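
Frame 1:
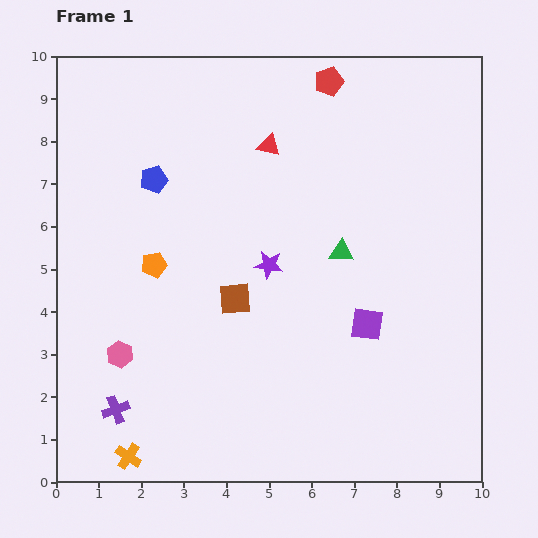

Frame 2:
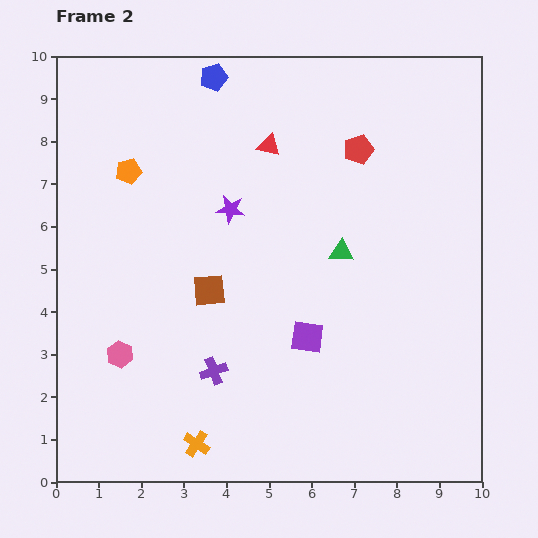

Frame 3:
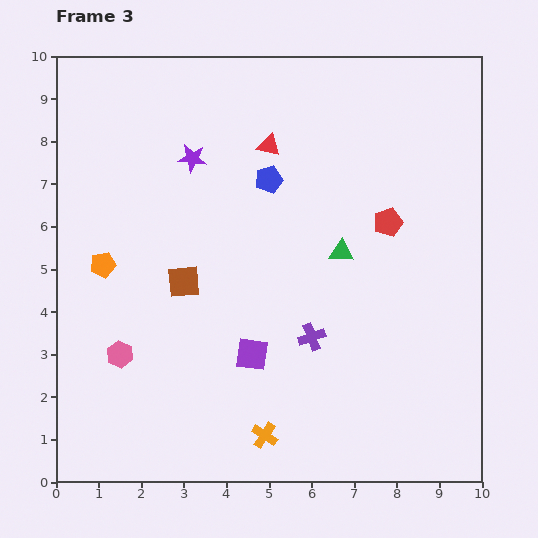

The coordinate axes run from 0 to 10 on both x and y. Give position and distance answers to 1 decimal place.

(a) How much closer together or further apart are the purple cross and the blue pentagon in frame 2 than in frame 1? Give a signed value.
+1.4

Distance in frame 1: 5.5. Distance in frame 2: 6.9.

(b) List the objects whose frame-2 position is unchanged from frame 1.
the red triangle, the pink hexagon, the green triangle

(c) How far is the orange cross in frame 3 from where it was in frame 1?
3.2

The orange cross moved from (1.7, 0.6) to (4.9, 1.1), a distance of √(3.2² + 0.5²) ≈ 3.2.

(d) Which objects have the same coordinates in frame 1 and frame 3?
the red triangle, the pink hexagon, the green triangle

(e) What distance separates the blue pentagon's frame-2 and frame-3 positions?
2.7

The blue pentagon moved from (3.7, 9.5) to (5.0, 7.1), a distance of √(1.3² + 2.4²) ≈ 2.7.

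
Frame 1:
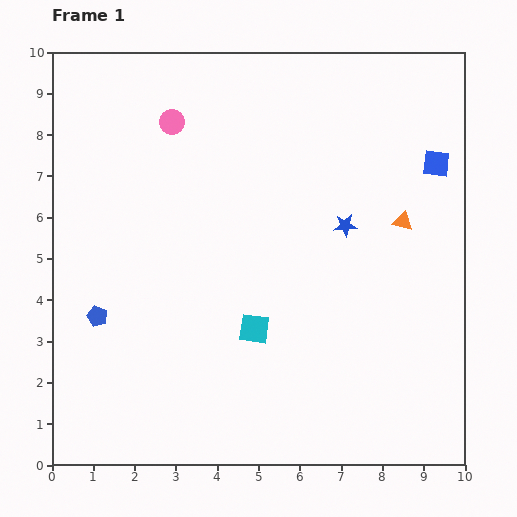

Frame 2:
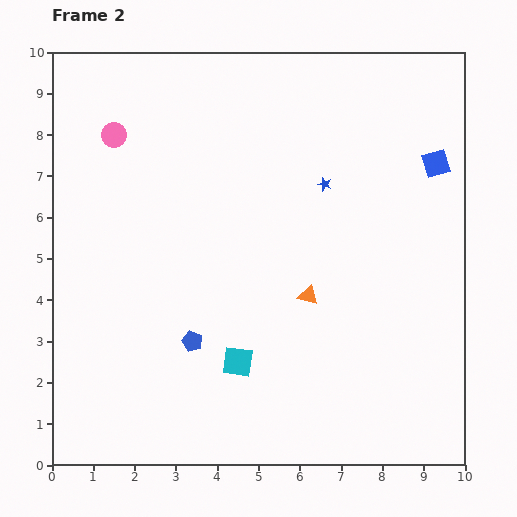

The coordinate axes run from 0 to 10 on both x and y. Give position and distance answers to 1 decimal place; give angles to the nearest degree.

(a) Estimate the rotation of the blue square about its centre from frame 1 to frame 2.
23° counter-clockwise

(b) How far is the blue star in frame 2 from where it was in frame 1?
1.1

The blue star moved from (7.1, 5.8) to (6.6, 6.8), a distance of √(0.5² + 1.0²) ≈ 1.1.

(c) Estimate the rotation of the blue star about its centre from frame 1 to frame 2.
23° clockwise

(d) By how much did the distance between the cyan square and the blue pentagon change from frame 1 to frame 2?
-2.6

Distance in frame 1: 3.8. Distance in frame 2: 1.2.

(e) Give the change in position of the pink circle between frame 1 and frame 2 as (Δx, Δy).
(-1.4, -0.3)

The pink circle was at (2.9, 8.3) in frame 1 and (1.5, 8.0) in frame 2.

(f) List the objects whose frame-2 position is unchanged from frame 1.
the blue square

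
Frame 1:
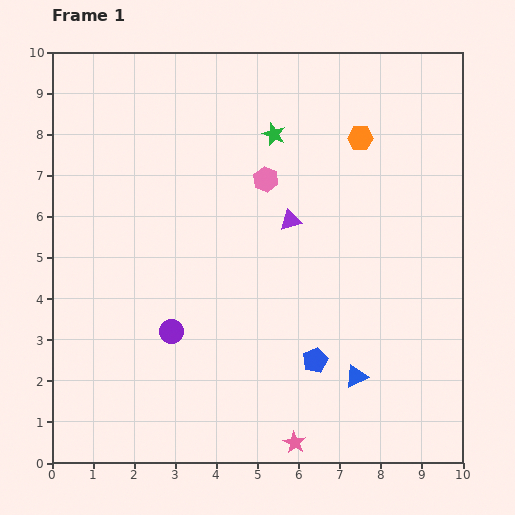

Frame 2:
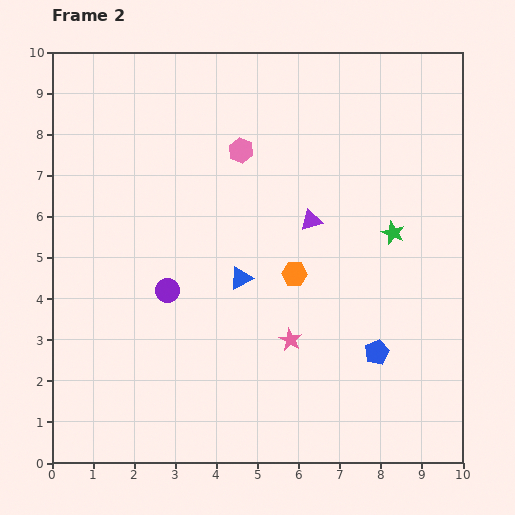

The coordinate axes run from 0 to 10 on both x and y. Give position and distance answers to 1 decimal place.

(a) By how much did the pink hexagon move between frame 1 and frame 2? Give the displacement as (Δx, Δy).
(-0.6, 0.7)

The pink hexagon was at (5.2, 6.9) in frame 1 and (4.6, 7.6) in frame 2.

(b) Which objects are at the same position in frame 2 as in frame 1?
none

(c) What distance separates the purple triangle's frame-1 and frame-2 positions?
0.5

The purple triangle moved from (5.8, 5.9) to (6.3, 5.9), a distance of √(0.5² + 0.0²) ≈ 0.5.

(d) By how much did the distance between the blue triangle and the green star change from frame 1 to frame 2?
-2.3

Distance in frame 1: 6.2. Distance in frame 2: 3.9.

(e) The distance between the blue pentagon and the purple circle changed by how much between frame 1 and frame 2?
+1.7

Distance in frame 1: 3.6. Distance in frame 2: 5.3.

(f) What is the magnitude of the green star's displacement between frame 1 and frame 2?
3.8

The green star moved from (5.4, 8.0) to (8.3, 5.6), a distance of √(2.9² + 2.4²) ≈ 3.8.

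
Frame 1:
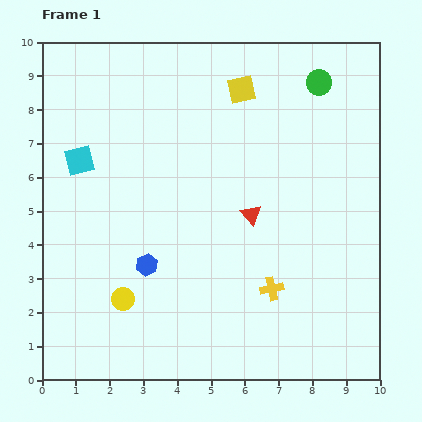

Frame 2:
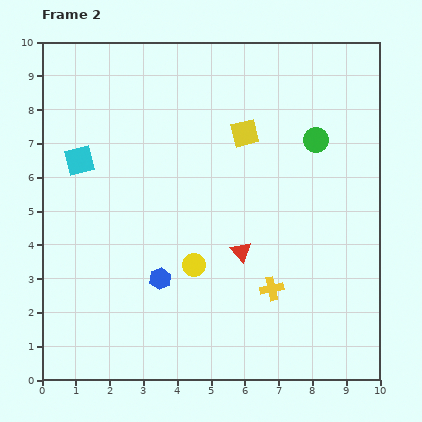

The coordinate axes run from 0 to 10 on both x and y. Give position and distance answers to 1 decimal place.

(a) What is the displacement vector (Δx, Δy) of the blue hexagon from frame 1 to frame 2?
(0.4, -0.4)

The blue hexagon was at (3.1, 3.4) in frame 1 and (3.5, 3.0) in frame 2.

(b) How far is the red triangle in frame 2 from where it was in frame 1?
1.1

The red triangle moved from (6.2, 4.9) to (5.9, 3.8), a distance of √(0.3² + 1.1²) ≈ 1.1.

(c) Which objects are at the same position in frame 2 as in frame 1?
the cyan square, the yellow cross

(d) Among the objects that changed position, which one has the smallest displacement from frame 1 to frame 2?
the blue hexagon

(moved 0.6)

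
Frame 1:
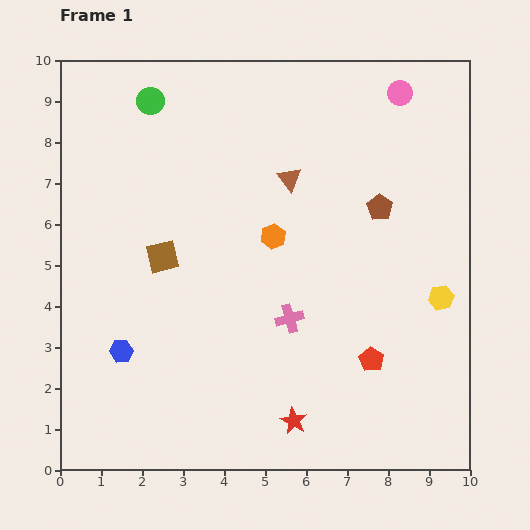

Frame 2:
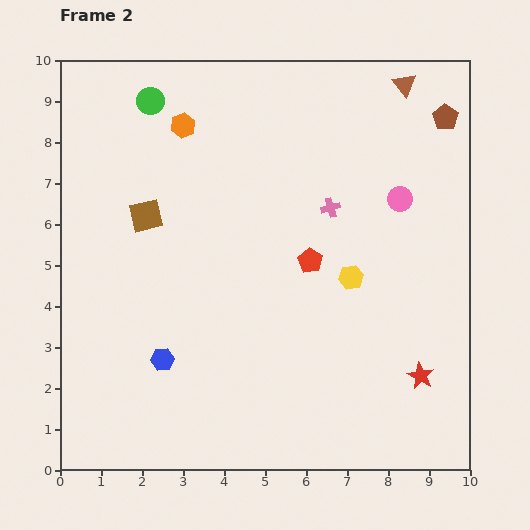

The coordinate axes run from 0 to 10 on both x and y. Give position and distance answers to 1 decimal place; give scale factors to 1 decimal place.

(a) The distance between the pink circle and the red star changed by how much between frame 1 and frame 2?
-4.1

Distance in frame 1: 8.4. Distance in frame 2: 4.3.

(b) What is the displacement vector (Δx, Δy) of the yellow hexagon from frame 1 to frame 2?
(-2.2, 0.5)

The yellow hexagon was at (9.3, 4.2) in frame 1 and (7.1, 4.7) in frame 2.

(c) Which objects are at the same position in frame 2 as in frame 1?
the green circle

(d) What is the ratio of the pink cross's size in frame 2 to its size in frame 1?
0.7×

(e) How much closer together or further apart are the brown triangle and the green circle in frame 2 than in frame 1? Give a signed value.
+2.3

Distance in frame 1: 3.9. Distance in frame 2: 6.2.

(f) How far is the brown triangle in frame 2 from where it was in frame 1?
3.6

The brown triangle moved from (5.6, 7.1) to (8.4, 9.4), a distance of √(2.8² + 2.3²) ≈ 3.6.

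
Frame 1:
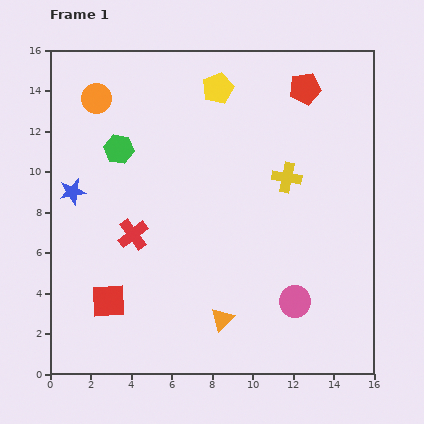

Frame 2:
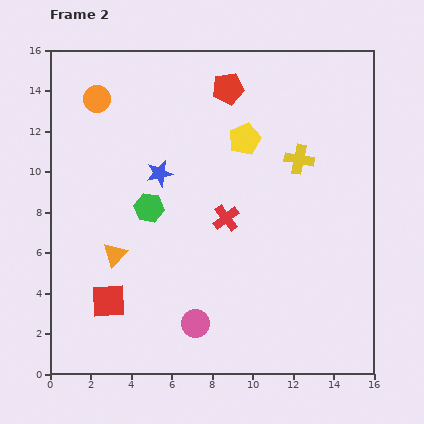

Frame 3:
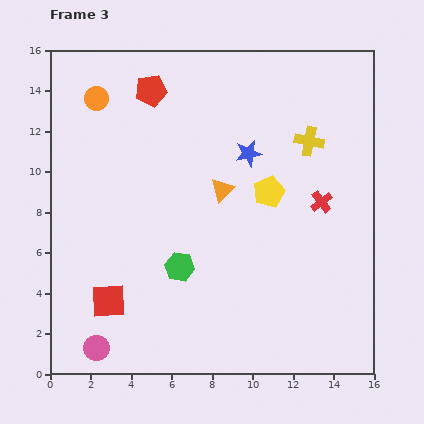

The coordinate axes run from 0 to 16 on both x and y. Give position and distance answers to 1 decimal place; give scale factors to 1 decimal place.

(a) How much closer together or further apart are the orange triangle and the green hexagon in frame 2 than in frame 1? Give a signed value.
-6.9

Distance in frame 1: 9.8. Distance in frame 2: 2.9.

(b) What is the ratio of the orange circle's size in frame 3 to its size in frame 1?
0.8×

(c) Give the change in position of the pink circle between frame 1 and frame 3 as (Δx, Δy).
(-9.8, -2.3)

The pink circle was at (12.1, 3.6) in frame 1 and (2.3, 1.3) in frame 3.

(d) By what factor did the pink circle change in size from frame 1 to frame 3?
0.8×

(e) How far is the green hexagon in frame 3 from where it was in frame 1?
6.5

The green hexagon moved from (3.4, 11.1) to (6.4, 5.3), a distance of √(3.0² + 5.8²) ≈ 6.5.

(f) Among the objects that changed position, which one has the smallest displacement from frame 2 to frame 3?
the yellow cross

(moved 1.0)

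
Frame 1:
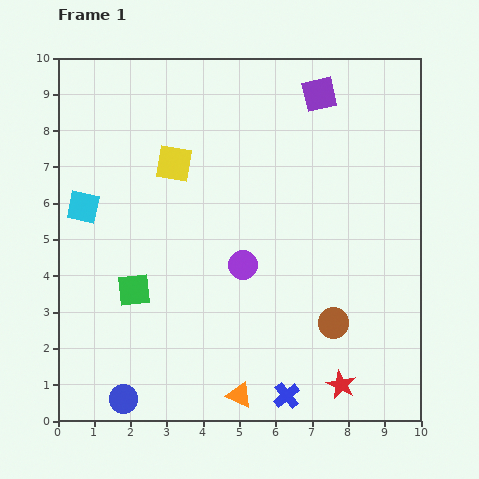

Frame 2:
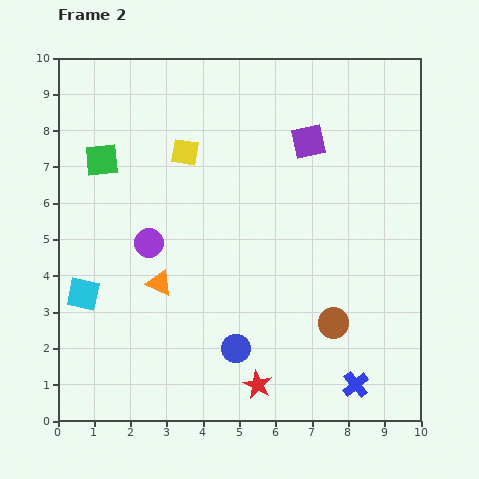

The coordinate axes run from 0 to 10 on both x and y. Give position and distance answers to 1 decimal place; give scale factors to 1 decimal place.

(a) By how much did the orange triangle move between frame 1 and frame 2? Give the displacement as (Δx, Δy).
(-2.2, 3.1)

The orange triangle was at (5.0, 0.7) in frame 1 and (2.8, 3.8) in frame 2.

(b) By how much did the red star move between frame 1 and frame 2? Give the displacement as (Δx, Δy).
(-2.3, 0.0)

The red star was at (7.8, 1.0) in frame 1 and (5.5, 1.0) in frame 2.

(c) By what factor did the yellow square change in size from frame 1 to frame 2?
0.7×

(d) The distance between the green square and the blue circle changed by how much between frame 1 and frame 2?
+3.4

Distance in frame 1: 3.0. Distance in frame 2: 6.4.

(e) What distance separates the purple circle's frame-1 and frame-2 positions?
2.7

The purple circle moved from (5.1, 4.3) to (2.5, 4.9), a distance of √(2.6² + 0.6²) ≈ 2.7.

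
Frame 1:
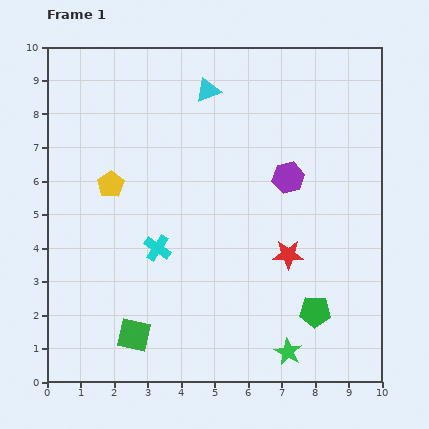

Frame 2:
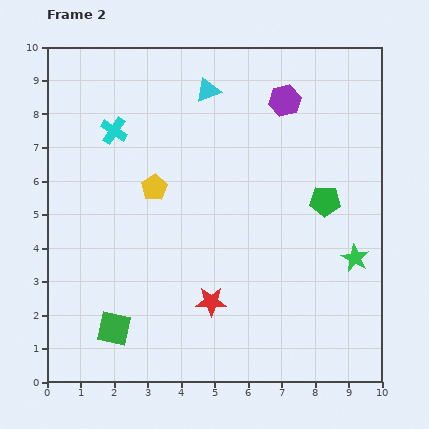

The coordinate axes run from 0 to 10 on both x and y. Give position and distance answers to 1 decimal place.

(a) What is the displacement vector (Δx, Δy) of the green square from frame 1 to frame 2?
(-0.6, 0.2)

The green square was at (2.6, 1.4) in frame 1 and (2.0, 1.6) in frame 2.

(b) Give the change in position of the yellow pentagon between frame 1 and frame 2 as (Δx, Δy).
(1.3, -0.1)

The yellow pentagon was at (1.9, 5.9) in frame 1 and (3.2, 5.8) in frame 2.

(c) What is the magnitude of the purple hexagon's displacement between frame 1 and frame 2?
2.3

The purple hexagon moved from (7.2, 6.1) to (7.1, 8.4), a distance of √(0.1² + 2.3²) ≈ 2.3.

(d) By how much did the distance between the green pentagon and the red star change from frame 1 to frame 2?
+2.6

Distance in frame 1: 1.9. Distance in frame 2: 4.5.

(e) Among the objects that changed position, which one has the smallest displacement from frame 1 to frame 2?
the green square

(moved 0.6)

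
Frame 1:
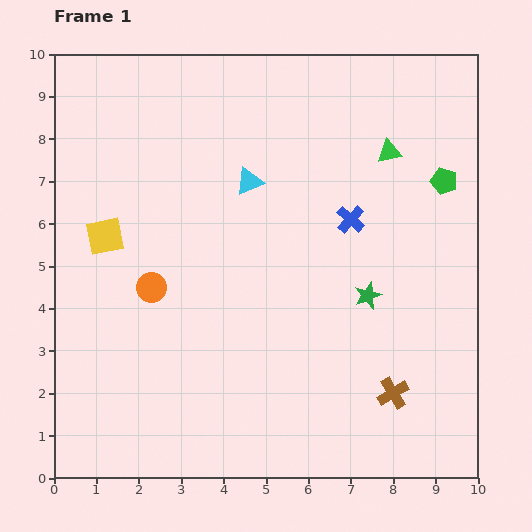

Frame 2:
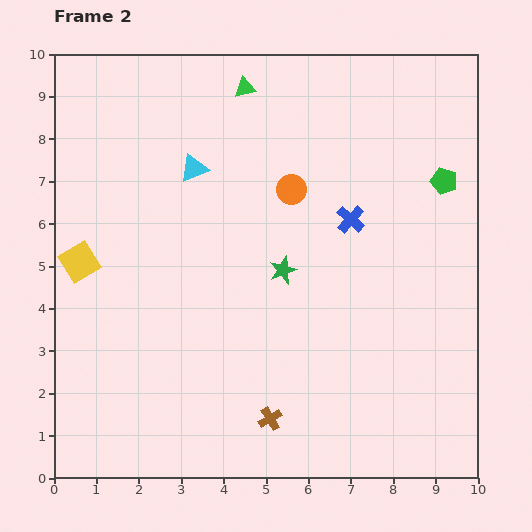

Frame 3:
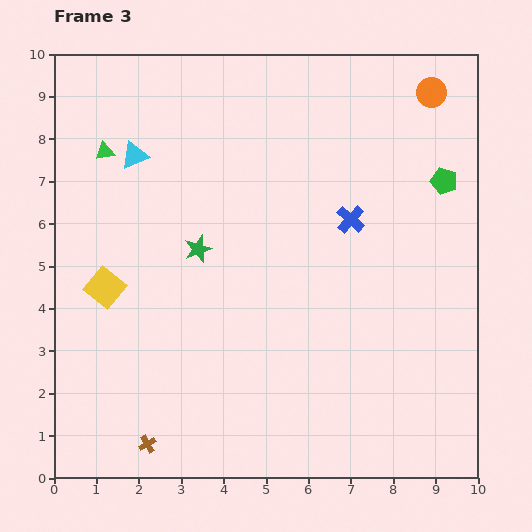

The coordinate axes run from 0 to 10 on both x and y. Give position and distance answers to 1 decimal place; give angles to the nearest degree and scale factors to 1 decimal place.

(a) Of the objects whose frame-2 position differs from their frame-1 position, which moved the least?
the yellow square

(moved 0.8)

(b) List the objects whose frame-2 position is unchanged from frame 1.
the green pentagon, the blue cross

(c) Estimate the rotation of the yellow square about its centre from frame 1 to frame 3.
39° counter-clockwise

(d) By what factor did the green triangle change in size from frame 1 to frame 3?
0.8×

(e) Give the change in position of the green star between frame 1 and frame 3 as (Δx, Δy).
(-4.0, 1.1)

The green star was at (7.4, 4.3) in frame 1 and (3.4, 5.4) in frame 3.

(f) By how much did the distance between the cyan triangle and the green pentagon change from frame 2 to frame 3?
+1.4

Distance in frame 2: 5.9. Distance in frame 3: 7.3.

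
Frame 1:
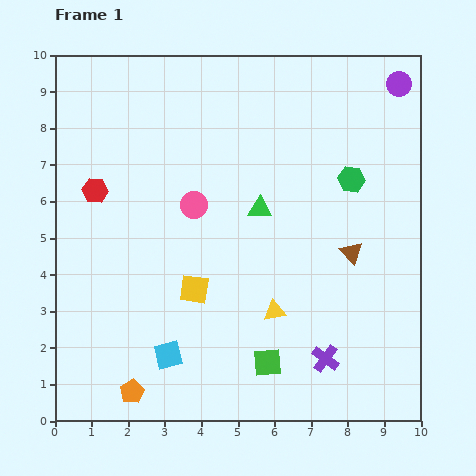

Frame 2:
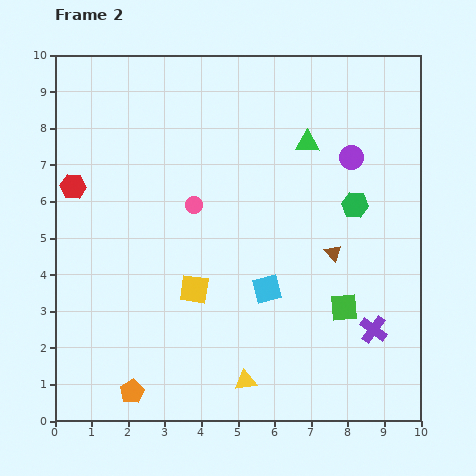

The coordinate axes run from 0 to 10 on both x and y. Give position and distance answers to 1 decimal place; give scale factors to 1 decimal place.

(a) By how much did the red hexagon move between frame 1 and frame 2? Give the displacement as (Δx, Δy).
(-0.6, 0.1)

The red hexagon was at (1.1, 6.3) in frame 1 and (0.5, 6.4) in frame 2.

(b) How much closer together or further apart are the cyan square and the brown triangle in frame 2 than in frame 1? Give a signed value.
-3.6

Distance in frame 1: 5.7. Distance in frame 2: 2.1.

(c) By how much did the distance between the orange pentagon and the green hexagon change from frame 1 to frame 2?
-0.3

Distance in frame 1: 8.3. Distance in frame 2: 8.0.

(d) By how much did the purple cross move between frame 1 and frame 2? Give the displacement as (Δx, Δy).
(1.3, 0.8)

The purple cross was at (7.4, 1.7) in frame 1 and (8.7, 2.5) in frame 2.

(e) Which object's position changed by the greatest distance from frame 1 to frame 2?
the cyan square

(moved 3.2; next 2.6)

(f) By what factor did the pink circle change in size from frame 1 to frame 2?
0.6×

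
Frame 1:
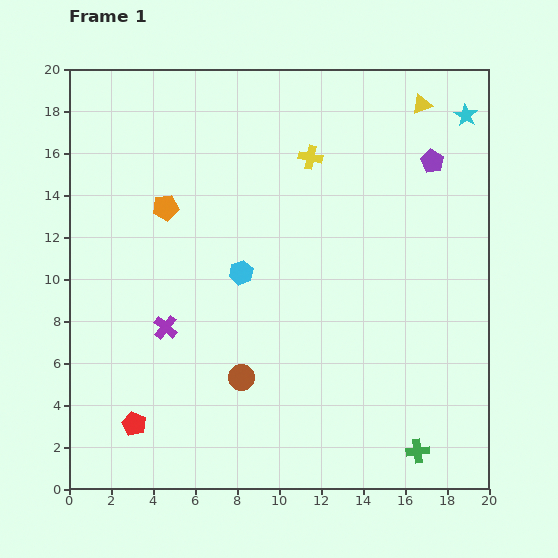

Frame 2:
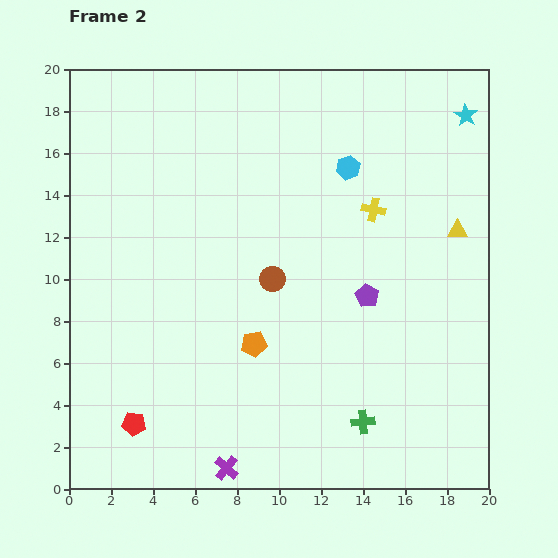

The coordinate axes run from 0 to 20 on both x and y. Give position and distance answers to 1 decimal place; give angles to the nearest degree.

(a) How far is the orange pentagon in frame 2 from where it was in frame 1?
7.7

The orange pentagon moved from (4.6, 13.4) to (8.8, 6.9), a distance of √(4.2² + 6.5²) ≈ 7.7.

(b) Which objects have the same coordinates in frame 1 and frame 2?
the red pentagon, the cyan star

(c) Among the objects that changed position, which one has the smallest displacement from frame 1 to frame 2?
the green cross

(moved 3.0)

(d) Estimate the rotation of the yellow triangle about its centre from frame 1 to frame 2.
20° clockwise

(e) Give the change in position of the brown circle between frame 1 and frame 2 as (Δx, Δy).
(1.5, 4.7)

The brown circle was at (8.2, 5.3) in frame 1 and (9.7, 10.0) in frame 2.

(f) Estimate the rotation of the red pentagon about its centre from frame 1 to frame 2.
20° counter-clockwise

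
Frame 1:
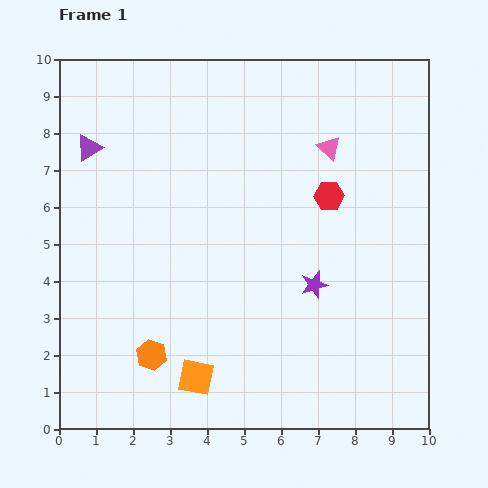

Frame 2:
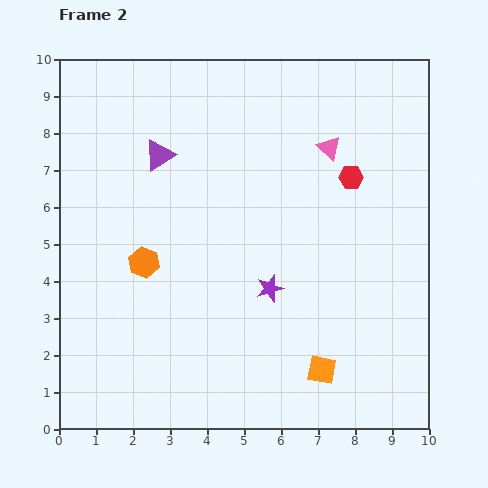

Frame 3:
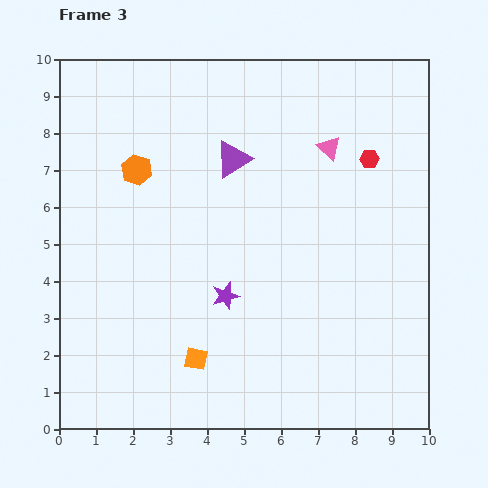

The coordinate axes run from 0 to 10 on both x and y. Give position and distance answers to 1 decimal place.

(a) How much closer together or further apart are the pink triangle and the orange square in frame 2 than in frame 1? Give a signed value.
-1.2

Distance in frame 1: 7.2. Distance in frame 2: 6.0.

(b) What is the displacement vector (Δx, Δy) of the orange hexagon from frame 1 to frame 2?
(-0.2, 2.5)

The orange hexagon was at (2.5, 2.0) in frame 1 and (2.3, 4.5) in frame 2.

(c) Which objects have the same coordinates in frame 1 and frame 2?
the pink triangle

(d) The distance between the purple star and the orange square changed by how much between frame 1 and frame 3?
-2.2

Distance in frame 1: 4.1. Distance in frame 3: 1.9.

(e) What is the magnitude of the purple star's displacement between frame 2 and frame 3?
1.2

The purple star moved from (5.7, 3.8) to (4.5, 3.6), a distance of √(1.2² + 0.2²) ≈ 1.2.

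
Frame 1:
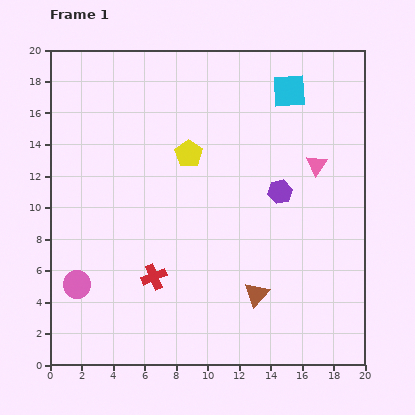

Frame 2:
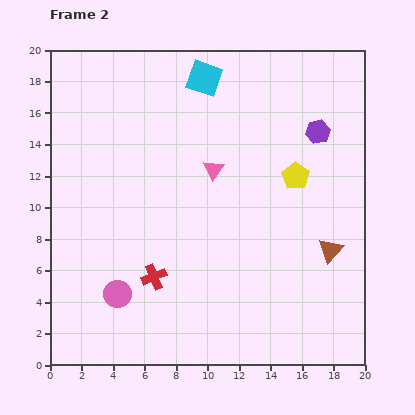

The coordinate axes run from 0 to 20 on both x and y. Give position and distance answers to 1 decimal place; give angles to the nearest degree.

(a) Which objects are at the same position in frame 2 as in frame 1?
the red cross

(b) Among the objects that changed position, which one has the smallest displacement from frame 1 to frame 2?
the pink circle

(moved 2.7)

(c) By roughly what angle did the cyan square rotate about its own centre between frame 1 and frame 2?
23° clockwise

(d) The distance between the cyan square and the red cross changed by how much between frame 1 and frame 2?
-1.6

Distance in frame 1: 14.6. Distance in frame 2: 13.0.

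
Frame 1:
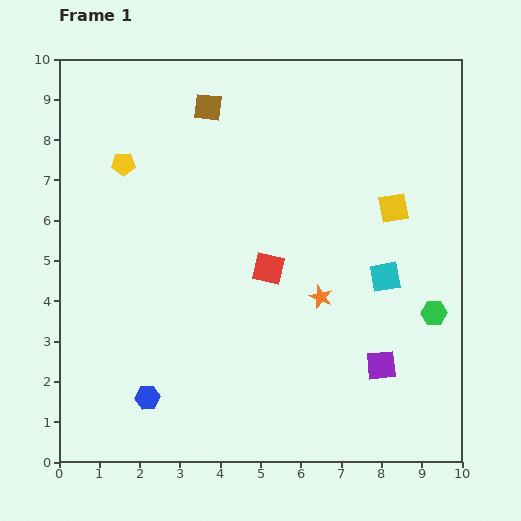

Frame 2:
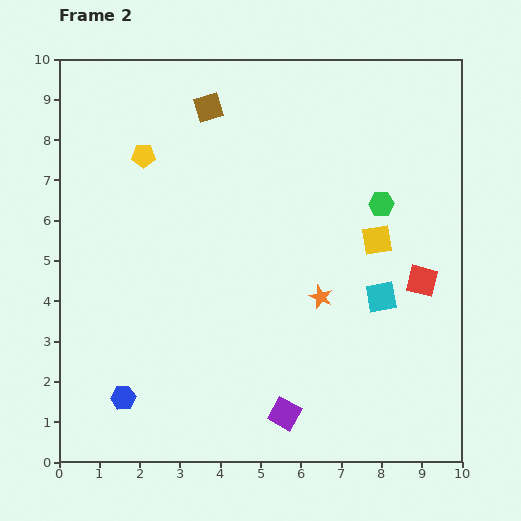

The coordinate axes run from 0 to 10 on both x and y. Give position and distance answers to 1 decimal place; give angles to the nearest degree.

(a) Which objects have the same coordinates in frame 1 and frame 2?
the brown square, the orange star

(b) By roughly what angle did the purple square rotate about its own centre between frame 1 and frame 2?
35° clockwise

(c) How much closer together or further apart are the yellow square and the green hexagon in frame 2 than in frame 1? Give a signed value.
-1.9

Distance in frame 1: 2.8. Distance in frame 2: 0.9.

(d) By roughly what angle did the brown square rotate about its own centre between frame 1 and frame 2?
24° counter-clockwise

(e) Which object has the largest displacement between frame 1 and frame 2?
the red square

(moved 3.8; next 3.0)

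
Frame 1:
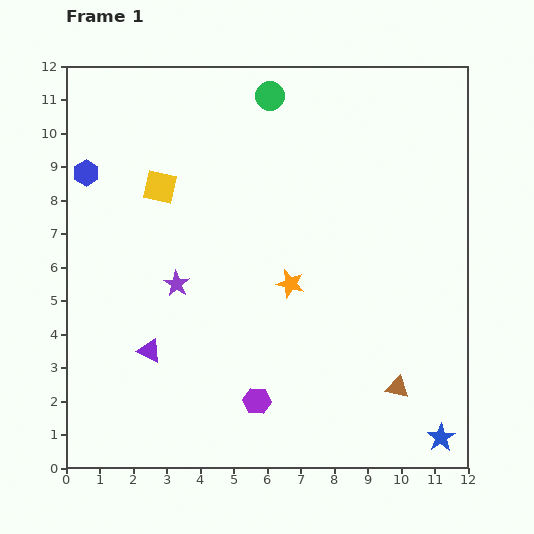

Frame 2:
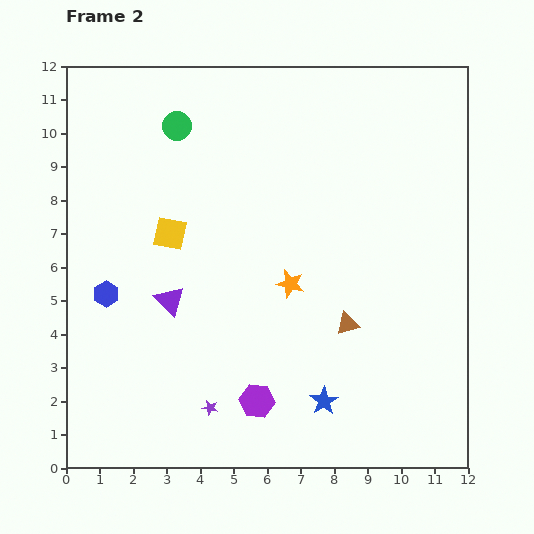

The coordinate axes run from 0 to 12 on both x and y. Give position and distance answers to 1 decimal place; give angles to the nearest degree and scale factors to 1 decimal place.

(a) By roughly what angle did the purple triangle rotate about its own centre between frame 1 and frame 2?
20° clockwise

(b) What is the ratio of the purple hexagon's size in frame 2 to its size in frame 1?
1.3×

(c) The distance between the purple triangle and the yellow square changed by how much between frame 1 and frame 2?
-2.9

Distance in frame 1: 4.9. Distance in frame 2: 2.0.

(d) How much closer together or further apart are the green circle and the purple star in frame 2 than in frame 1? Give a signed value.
+2.2

Distance in frame 1: 6.3. Distance in frame 2: 8.5.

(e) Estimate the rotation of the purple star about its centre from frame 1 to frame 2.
22° counter-clockwise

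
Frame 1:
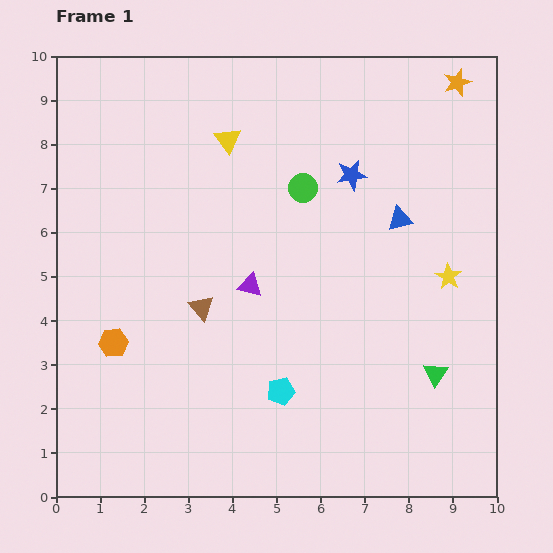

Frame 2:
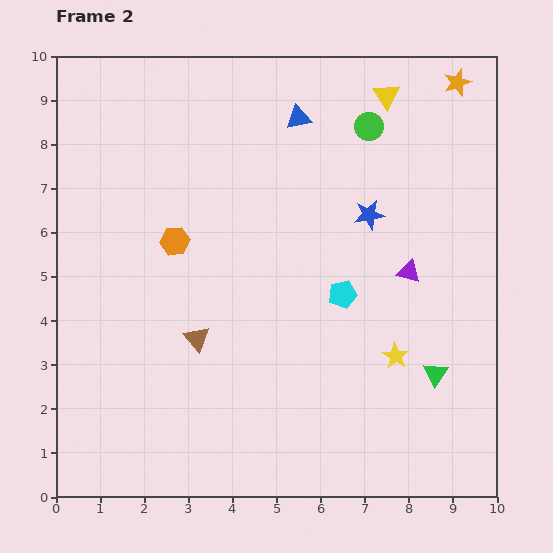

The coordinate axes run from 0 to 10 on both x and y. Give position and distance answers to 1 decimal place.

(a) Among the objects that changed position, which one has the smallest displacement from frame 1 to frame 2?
the brown triangle

(moved 0.7)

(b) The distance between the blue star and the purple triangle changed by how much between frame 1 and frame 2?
-1.8

Distance in frame 1: 3.4. Distance in frame 2: 1.6.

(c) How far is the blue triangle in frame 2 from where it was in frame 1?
3.3

The blue triangle moved from (7.8, 6.3) to (5.5, 8.6), a distance of √(2.3² + 2.3²) ≈ 3.3.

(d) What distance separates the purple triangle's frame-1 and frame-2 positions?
3.6

The purple triangle moved from (4.4, 4.8) to (8.0, 5.1), a distance of √(3.6² + 0.3²) ≈ 3.6.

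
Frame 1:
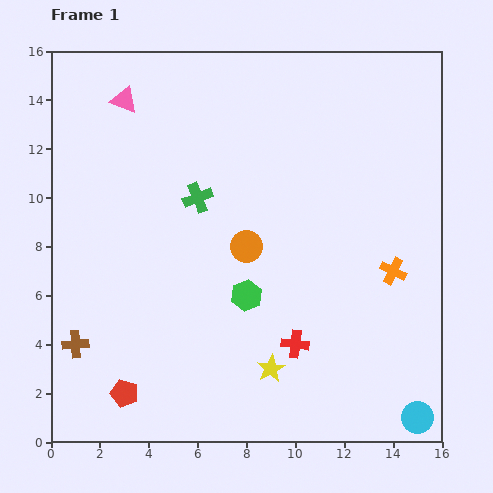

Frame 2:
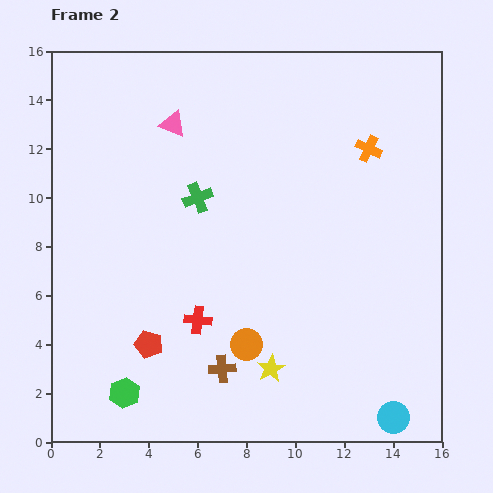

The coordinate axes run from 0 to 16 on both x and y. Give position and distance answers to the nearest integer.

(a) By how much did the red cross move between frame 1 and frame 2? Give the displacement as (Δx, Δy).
(-4, 1)

The red cross was at (10, 4) in frame 1 and (6, 5) in frame 2.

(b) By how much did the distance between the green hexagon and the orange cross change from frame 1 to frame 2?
+8

Distance in frame 1: 6. Distance in frame 2: 14.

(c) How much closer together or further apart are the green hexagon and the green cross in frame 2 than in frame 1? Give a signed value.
+5

Distance in frame 1: 4. Distance in frame 2: 9.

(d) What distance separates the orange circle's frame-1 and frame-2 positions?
4

The orange circle moved from (8, 8) to (8, 4), a distance of √(0² + 4²) ≈ 4.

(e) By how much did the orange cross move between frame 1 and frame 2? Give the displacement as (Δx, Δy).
(-1, 5)

The orange cross was at (14, 7) in frame 1 and (13, 12) in frame 2.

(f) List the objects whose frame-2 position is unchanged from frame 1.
the green cross, the yellow star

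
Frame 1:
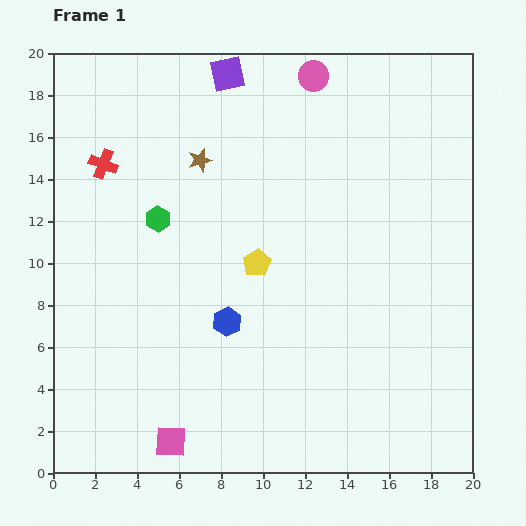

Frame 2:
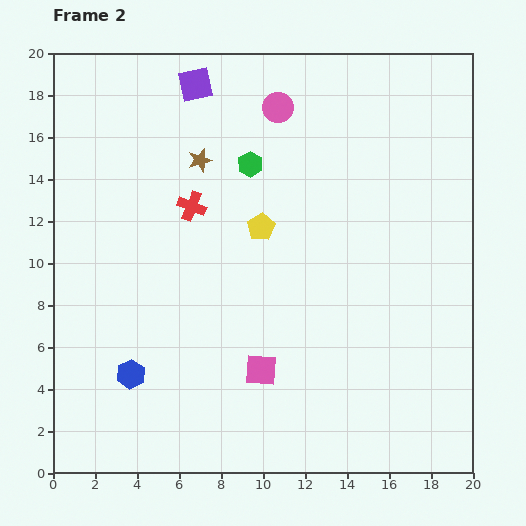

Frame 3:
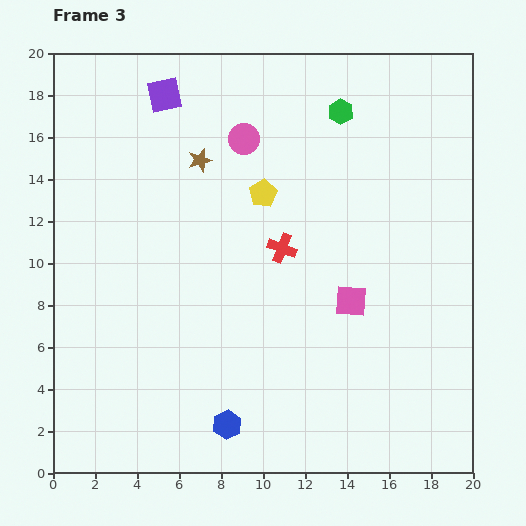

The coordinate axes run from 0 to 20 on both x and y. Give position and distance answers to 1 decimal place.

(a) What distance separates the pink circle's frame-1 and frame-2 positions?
2.3

The pink circle moved from (12.4, 18.9) to (10.7, 17.4), a distance of √(1.7² + 1.5²) ≈ 2.3.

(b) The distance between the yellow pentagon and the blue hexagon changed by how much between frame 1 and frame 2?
+6.3

Distance in frame 1: 3.1. Distance in frame 2: 9.4.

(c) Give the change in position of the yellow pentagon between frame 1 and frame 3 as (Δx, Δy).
(0.3, 3.3)

The yellow pentagon was at (9.7, 10.0) in frame 1 and (10.0, 13.3) in frame 3.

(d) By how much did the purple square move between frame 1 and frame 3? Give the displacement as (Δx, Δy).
(-3.0, -1.0)

The purple square was at (8.3, 19.0) in frame 1 and (5.3, 18.0) in frame 3.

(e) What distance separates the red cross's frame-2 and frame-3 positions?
4.7

The red cross moved from (6.6, 12.7) to (10.9, 10.7), a distance of √(4.3² + 2.0²) ≈ 4.7.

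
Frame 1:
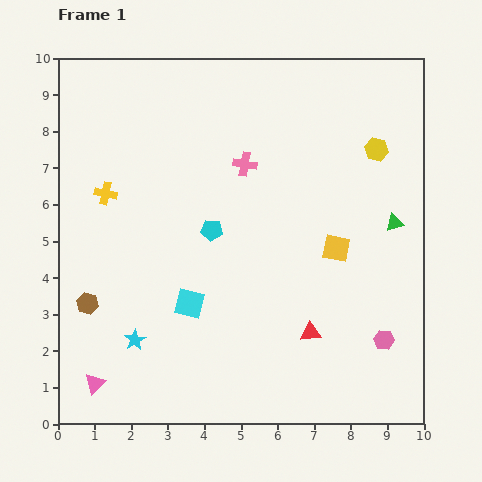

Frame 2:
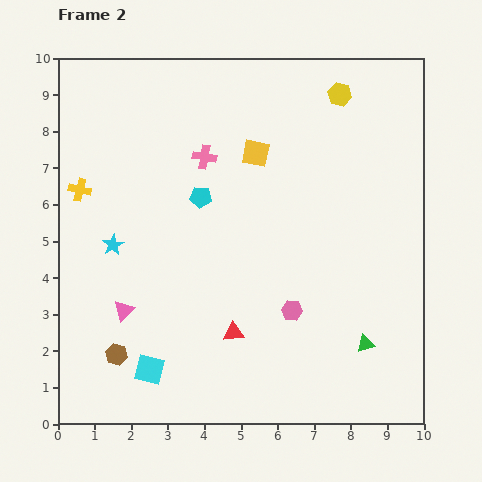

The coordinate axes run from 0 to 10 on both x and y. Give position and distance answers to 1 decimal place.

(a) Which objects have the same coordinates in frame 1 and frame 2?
none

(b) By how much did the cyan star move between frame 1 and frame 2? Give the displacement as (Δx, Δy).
(-0.6, 2.6)

The cyan star was at (2.1, 2.3) in frame 1 and (1.5, 4.9) in frame 2.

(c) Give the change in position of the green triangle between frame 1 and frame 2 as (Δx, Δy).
(-0.8, -3.3)

The green triangle was at (9.2, 5.5) in frame 1 and (8.4, 2.2) in frame 2.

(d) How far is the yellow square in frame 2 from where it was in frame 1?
3.4

The yellow square moved from (7.6, 4.8) to (5.4, 7.4), a distance of √(2.2² + 2.6²) ≈ 3.4.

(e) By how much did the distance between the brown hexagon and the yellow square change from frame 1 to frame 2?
-0.3

Distance in frame 1: 7.0. Distance in frame 2: 6.7.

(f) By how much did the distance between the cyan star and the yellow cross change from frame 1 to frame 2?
-2.4

Distance in frame 1: 4.1. Distance in frame 2: 1.7.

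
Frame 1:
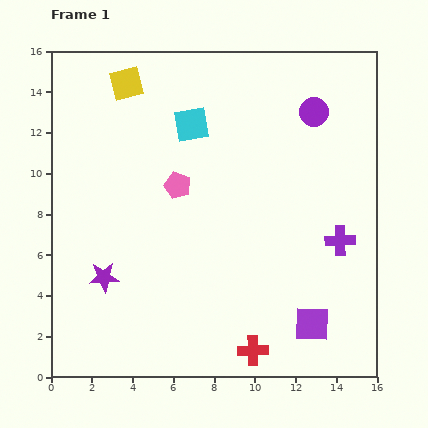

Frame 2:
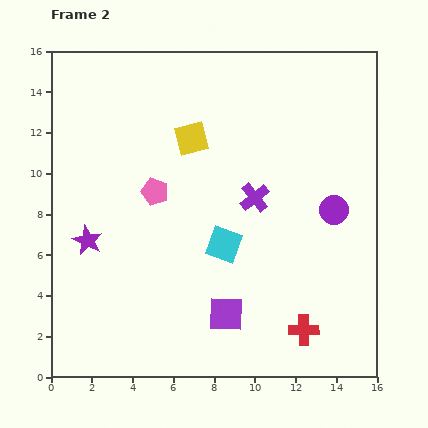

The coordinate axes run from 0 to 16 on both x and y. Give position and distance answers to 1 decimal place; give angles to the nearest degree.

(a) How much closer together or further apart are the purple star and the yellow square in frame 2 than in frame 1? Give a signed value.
-2.5

Distance in frame 1: 9.6. Distance in frame 2: 7.1.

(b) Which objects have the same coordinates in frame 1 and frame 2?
none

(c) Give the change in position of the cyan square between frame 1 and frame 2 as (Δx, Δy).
(1.6, -5.9)

The cyan square was at (6.9, 12.4) in frame 1 and (8.5, 6.5) in frame 2.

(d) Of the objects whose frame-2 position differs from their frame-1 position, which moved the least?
the pink pentagon

(moved 1.1)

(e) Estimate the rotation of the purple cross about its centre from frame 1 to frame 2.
38° counter-clockwise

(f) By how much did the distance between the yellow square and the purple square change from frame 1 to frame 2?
-6.1

Distance in frame 1: 14.9. Distance in frame 2: 8.8.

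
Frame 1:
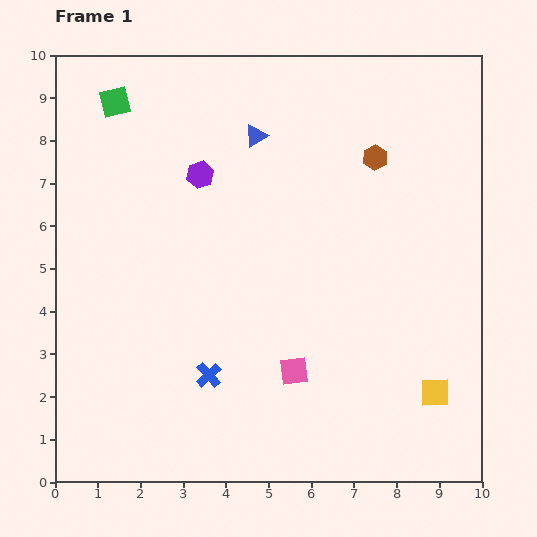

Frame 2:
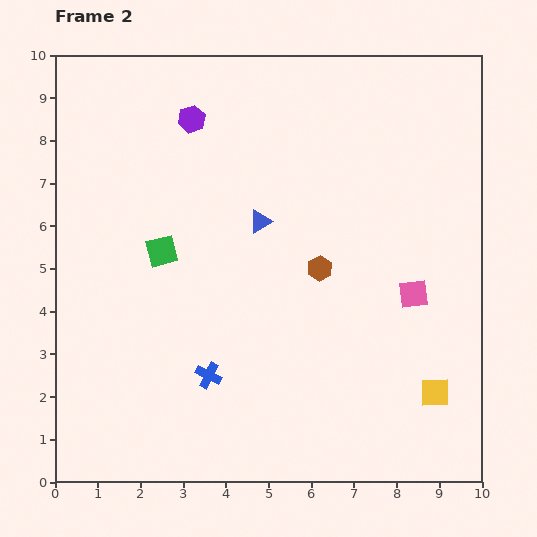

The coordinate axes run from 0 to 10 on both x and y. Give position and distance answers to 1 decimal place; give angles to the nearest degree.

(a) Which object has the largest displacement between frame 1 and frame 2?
the green square

(moved 3.7; next 3.3)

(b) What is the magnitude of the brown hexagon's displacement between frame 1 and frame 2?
2.9

The brown hexagon moved from (7.5, 7.6) to (6.2, 5.0), a distance of √(1.3² + 2.6²) ≈ 2.9.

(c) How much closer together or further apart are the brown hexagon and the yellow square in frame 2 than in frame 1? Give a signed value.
-1.7

Distance in frame 1: 5.7. Distance in frame 2: 4.0.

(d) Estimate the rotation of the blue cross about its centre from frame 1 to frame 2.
22° counter-clockwise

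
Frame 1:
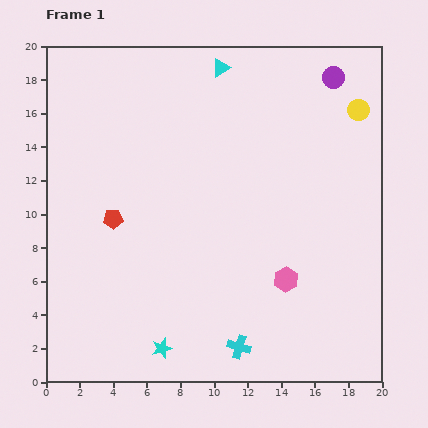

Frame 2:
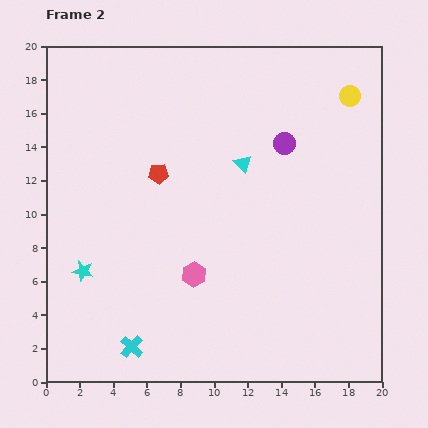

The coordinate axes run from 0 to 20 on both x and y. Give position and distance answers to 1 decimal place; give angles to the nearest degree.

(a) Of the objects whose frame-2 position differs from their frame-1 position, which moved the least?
the yellow circle

(moved 0.9)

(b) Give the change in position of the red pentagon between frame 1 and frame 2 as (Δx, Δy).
(2.7, 2.7)

The red pentagon was at (4.0, 9.7) in frame 1 and (6.7, 12.4) in frame 2.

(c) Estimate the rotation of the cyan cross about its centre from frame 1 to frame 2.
25° clockwise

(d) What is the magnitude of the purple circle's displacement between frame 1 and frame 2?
4.9

The purple circle moved from (17.1, 18.1) to (14.2, 14.2), a distance of √(2.9² + 3.9²) ≈ 4.9.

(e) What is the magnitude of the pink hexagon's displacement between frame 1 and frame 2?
5.5

The pink hexagon moved from (14.3, 6.1) to (8.8, 6.4), a distance of √(5.5² + 0.3²) ≈ 5.5.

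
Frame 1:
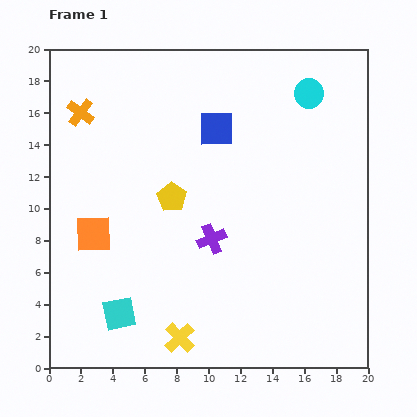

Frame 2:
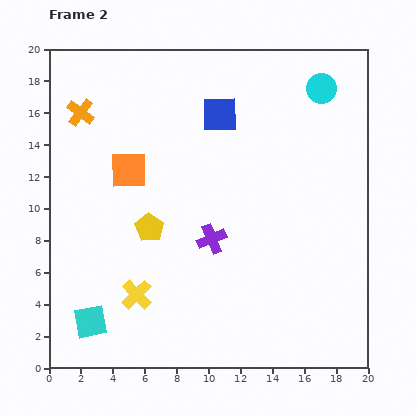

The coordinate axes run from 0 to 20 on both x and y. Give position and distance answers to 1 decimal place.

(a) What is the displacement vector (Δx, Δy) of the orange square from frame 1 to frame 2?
(2.2, 4.0)

The orange square was at (2.8, 8.4) in frame 1 and (5.0, 12.4) in frame 2.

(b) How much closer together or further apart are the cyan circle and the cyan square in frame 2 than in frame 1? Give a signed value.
+2.4

Distance in frame 1: 18.2. Distance in frame 2: 20.6.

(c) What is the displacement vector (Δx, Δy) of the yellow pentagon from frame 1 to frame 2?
(-1.4, -1.9)

The yellow pentagon was at (7.7, 10.7) in frame 1 and (6.3, 8.8) in frame 2.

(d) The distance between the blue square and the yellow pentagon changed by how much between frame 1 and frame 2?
+3.3

Distance in frame 1: 5.1. Distance in frame 2: 8.4.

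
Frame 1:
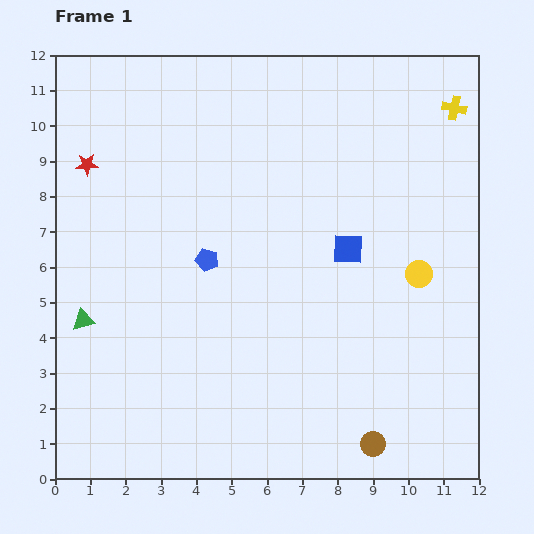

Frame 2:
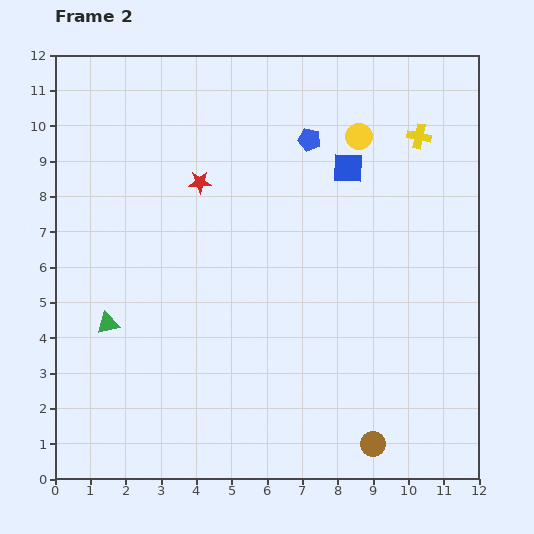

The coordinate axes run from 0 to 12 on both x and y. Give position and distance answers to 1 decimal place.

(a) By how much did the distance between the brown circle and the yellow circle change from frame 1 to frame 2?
+3.7

Distance in frame 1: 5.0. Distance in frame 2: 8.7.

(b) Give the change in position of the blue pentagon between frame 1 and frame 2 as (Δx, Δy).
(2.9, 3.4)

The blue pentagon was at (4.3, 6.2) in frame 1 and (7.2, 9.6) in frame 2.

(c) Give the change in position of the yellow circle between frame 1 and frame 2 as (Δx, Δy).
(-1.7, 3.9)

The yellow circle was at (10.3, 5.8) in frame 1 and (8.6, 9.7) in frame 2.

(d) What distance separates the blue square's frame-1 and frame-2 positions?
2.3

The blue square moved from (8.3, 6.5) to (8.3, 8.8), a distance of √(0.0² + 2.3²) ≈ 2.3.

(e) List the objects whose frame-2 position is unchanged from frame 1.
the brown circle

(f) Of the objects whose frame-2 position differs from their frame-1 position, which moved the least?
the green triangle

(moved 0.7)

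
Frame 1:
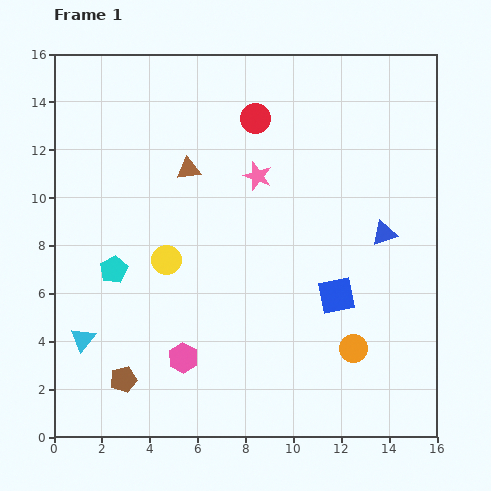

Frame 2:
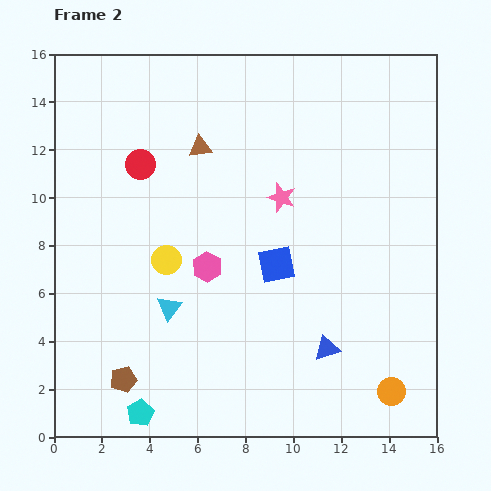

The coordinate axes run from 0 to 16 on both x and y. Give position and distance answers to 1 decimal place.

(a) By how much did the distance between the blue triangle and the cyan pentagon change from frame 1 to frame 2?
-3.1

Distance in frame 1: 11.4. Distance in frame 2: 8.3.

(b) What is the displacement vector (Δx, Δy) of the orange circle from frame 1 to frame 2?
(1.6, -1.8)

The orange circle was at (12.5, 3.7) in frame 1 and (14.1, 1.9) in frame 2.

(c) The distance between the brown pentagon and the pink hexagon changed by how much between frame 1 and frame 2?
+3.2

Distance in frame 1: 2.7. Distance in frame 2: 5.9.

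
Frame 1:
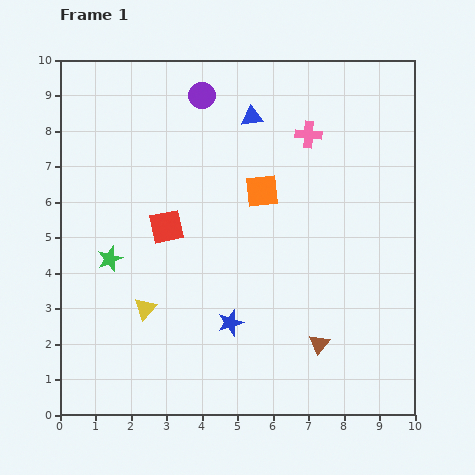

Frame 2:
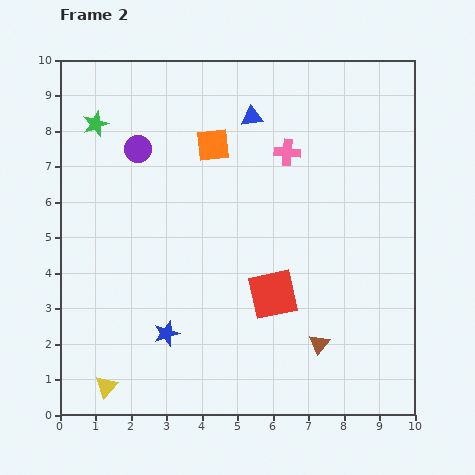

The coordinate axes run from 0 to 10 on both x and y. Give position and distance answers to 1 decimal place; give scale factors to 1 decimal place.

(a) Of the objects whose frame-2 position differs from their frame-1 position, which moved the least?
the pink cross

(moved 0.8)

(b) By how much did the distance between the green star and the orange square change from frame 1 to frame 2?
-1.3

Distance in frame 1: 4.7. Distance in frame 2: 3.4.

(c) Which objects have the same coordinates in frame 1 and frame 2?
the brown triangle, the blue triangle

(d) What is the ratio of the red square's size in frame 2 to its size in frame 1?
1.5×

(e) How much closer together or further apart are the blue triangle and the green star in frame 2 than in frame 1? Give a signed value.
-1.3

Distance in frame 1: 5.7. Distance in frame 2: 4.4.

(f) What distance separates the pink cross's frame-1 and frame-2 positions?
0.8

The pink cross moved from (7.0, 7.9) to (6.4, 7.4), a distance of √(0.6² + 0.5²) ≈ 0.8.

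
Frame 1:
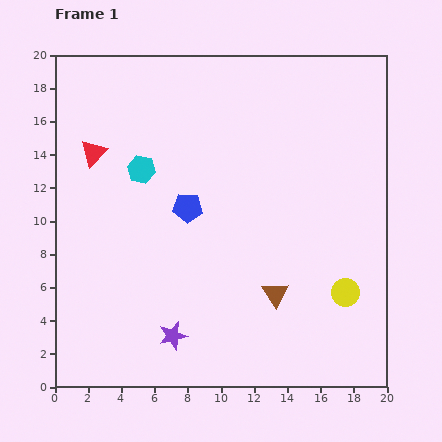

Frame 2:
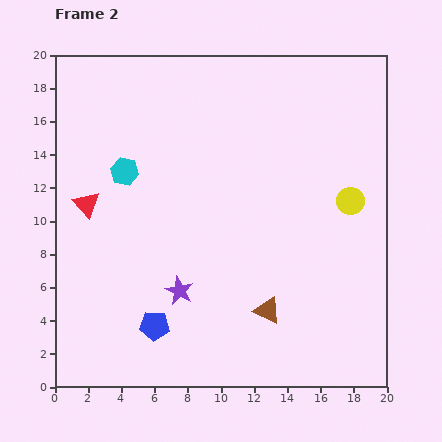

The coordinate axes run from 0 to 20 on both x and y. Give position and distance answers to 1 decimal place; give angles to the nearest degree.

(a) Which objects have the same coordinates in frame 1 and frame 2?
none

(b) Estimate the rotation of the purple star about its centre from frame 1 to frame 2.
31° counter-clockwise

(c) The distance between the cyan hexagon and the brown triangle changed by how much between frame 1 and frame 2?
+1.0

Distance in frame 1: 11.0. Distance in frame 2: 12.0.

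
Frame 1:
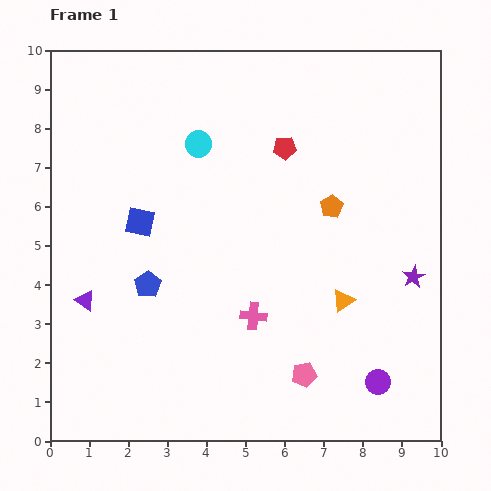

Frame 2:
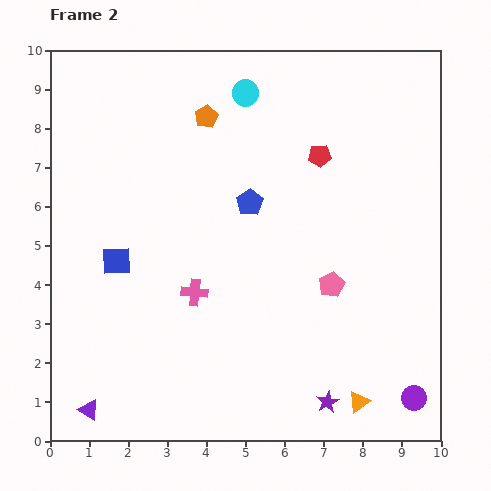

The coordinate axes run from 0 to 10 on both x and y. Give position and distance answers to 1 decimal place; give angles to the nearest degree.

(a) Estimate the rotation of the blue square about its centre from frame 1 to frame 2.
15° counter-clockwise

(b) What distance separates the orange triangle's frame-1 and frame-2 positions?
2.6

The orange triangle moved from (7.5, 3.6) to (7.9, 1.0), a distance of √(0.4² + 2.6²) ≈ 2.6.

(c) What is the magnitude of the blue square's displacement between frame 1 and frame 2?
1.2

The blue square moved from (2.3, 5.6) to (1.7, 4.6), a distance of √(0.6² + 1.0²) ≈ 1.2.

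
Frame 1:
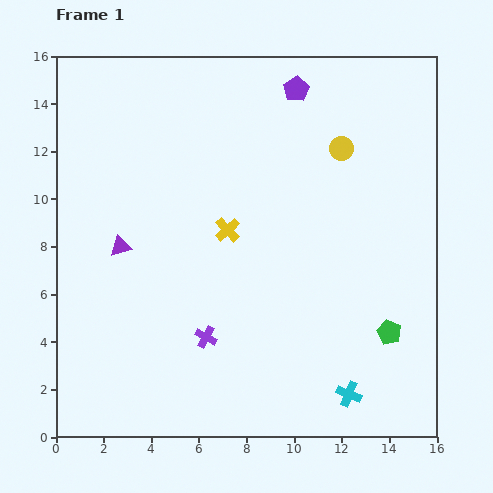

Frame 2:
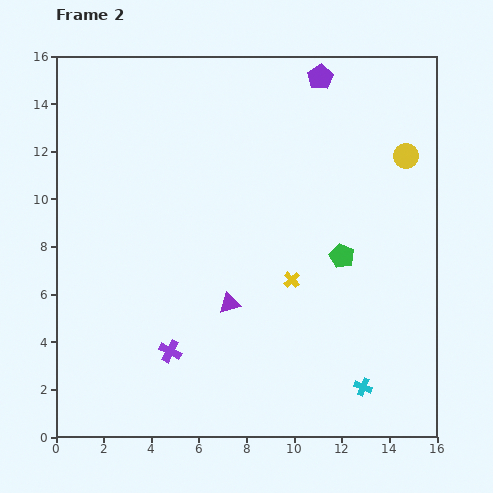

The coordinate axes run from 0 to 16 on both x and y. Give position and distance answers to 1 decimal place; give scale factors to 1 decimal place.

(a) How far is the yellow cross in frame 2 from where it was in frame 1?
3.4

The yellow cross moved from (7.2, 8.7) to (9.9, 6.6), a distance of √(2.7² + 2.1²) ≈ 3.4.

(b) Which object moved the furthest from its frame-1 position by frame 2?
the purple triangle

(moved 5.2; next 3.8)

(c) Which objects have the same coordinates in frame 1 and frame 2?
none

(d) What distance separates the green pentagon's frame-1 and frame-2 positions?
3.8

The green pentagon moved from (14.0, 4.4) to (12.0, 7.6), a distance of √(2.0² + 3.2²) ≈ 3.8.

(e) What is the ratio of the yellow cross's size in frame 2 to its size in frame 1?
0.6×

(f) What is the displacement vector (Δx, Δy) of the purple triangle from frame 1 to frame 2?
(4.6, -2.4)

The purple triangle was at (2.7, 8.0) in frame 1 and (7.3, 5.6) in frame 2.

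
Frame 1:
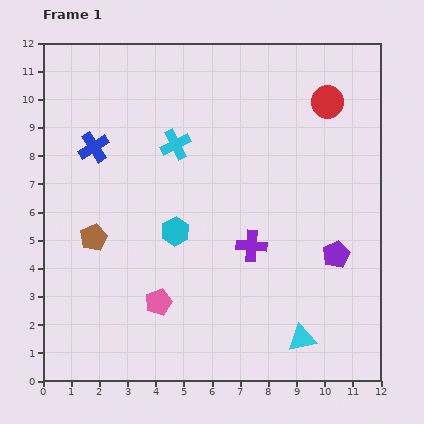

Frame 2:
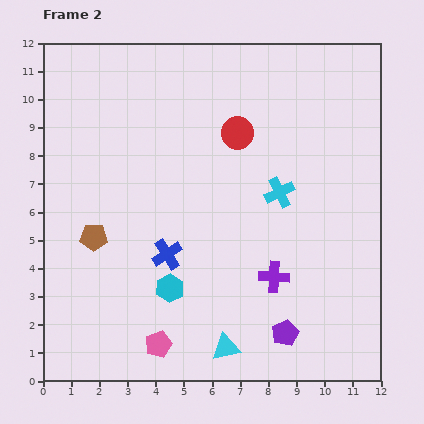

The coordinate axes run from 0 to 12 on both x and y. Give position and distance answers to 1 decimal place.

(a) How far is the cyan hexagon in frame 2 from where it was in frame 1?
2.0

The cyan hexagon moved from (4.7, 5.3) to (4.5, 3.3), a distance of √(0.2² + 2.0²) ≈ 2.0.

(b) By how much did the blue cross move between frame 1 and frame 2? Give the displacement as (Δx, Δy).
(2.6, -3.8)

The blue cross was at (1.8, 8.3) in frame 1 and (4.4, 4.5) in frame 2.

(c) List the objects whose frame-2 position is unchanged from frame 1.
the brown pentagon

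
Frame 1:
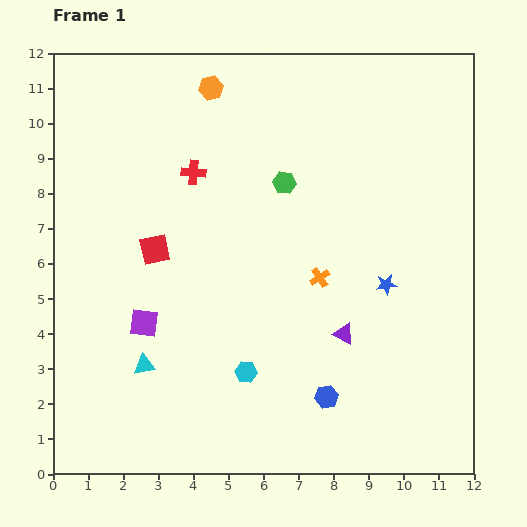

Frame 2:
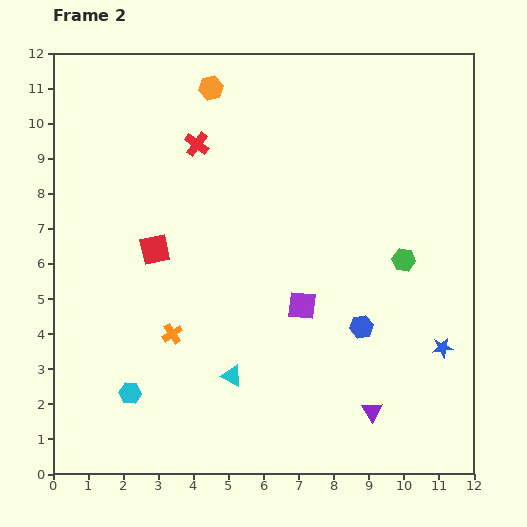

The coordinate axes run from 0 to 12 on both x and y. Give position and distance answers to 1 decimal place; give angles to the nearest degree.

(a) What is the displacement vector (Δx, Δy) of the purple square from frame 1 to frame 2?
(4.5, 0.5)

The purple square was at (2.6, 4.3) in frame 1 and (7.1, 4.8) in frame 2.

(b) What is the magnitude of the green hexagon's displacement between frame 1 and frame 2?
4.0

The green hexagon moved from (6.6, 8.3) to (10.0, 6.1), a distance of √(3.4² + 2.2²) ≈ 4.0.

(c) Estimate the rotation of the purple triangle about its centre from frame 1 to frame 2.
29° clockwise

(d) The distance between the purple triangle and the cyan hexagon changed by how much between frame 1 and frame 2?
+3.9

Distance in frame 1: 3.0. Distance in frame 2: 6.9.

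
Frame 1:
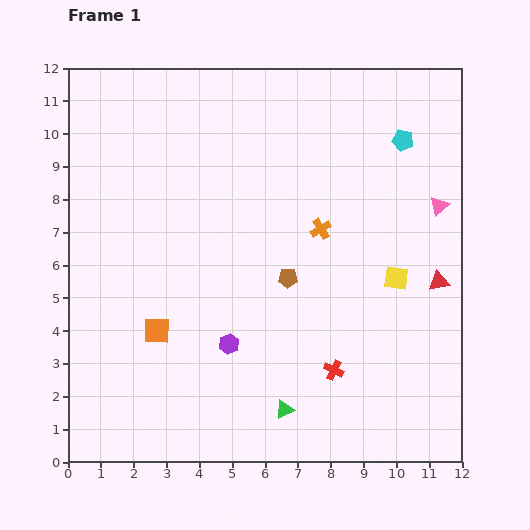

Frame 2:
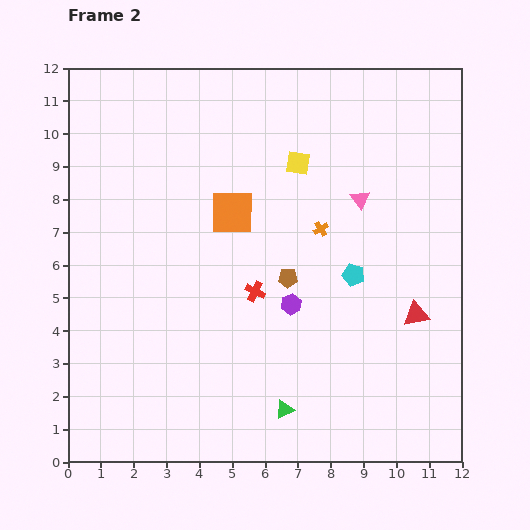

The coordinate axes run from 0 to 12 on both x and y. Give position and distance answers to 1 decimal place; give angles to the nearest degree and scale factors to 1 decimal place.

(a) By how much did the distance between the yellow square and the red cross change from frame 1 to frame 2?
+0.7

Distance in frame 1: 3.4. Distance in frame 2: 4.1.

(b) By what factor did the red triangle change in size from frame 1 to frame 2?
1.3×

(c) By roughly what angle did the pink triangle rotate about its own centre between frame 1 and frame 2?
26° counter-clockwise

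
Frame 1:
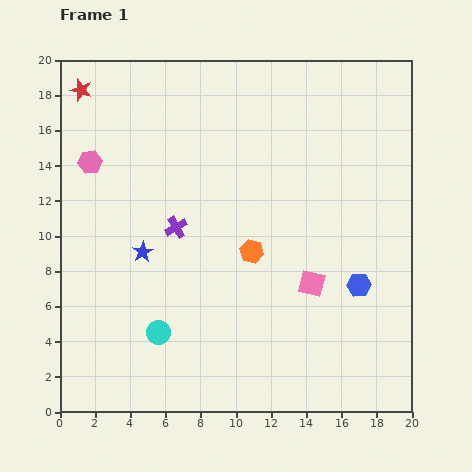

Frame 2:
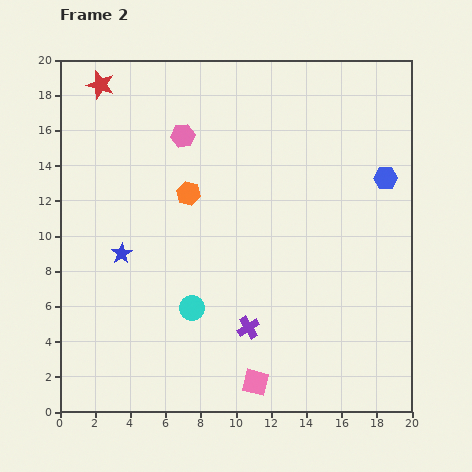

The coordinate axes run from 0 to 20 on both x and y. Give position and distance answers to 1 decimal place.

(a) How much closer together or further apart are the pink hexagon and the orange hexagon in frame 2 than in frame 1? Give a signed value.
-7.2

Distance in frame 1: 10.5. Distance in frame 2: 3.3.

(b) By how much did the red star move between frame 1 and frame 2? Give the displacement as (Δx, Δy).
(1.1, 0.3)

The red star was at (1.2, 18.3) in frame 1 and (2.3, 18.6) in frame 2.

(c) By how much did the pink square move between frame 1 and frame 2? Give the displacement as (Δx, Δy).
(-3.2, -5.6)

The pink square was at (14.3, 7.3) in frame 1 and (11.1, 1.7) in frame 2.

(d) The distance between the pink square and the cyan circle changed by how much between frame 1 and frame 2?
-3.6

Distance in frame 1: 9.1. Distance in frame 2: 5.5.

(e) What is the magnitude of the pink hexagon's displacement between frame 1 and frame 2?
5.5

The pink hexagon moved from (1.7, 14.2) to (7.0, 15.7), a distance of √(5.3² + 1.5²) ≈ 5.5.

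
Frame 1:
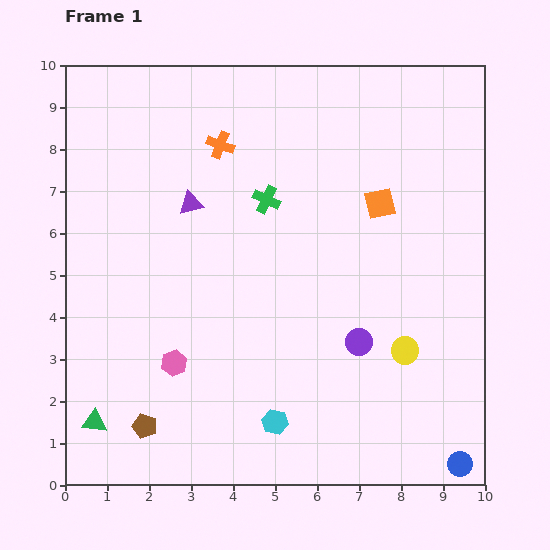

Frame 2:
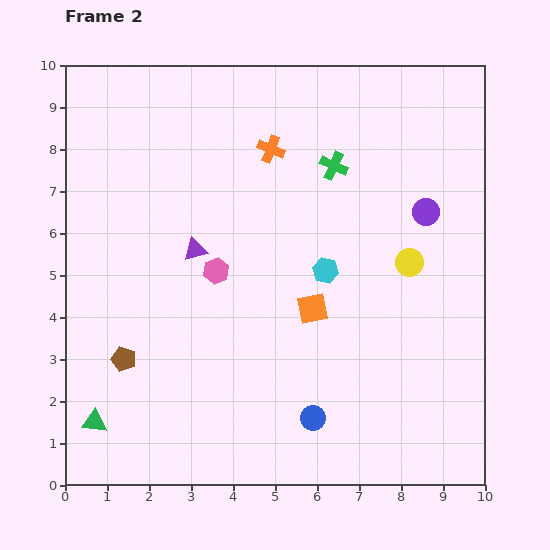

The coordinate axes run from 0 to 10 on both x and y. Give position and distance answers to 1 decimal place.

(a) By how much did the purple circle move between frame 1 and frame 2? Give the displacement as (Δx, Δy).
(1.6, 3.1)

The purple circle was at (7.0, 3.4) in frame 1 and (8.6, 6.5) in frame 2.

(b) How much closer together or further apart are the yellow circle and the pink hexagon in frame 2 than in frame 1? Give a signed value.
-0.9

Distance in frame 1: 5.5. Distance in frame 2: 4.6.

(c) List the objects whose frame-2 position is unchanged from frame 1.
the green triangle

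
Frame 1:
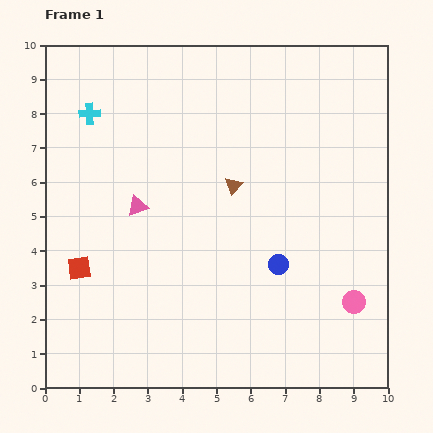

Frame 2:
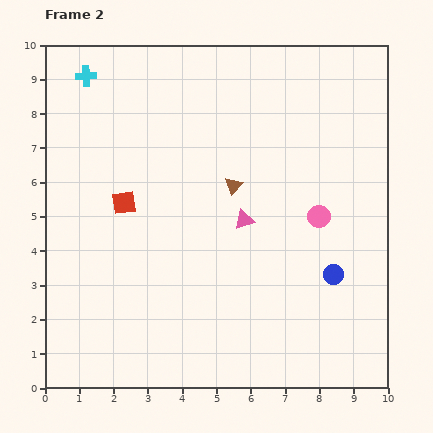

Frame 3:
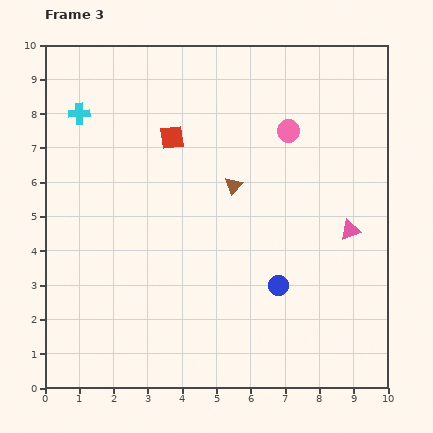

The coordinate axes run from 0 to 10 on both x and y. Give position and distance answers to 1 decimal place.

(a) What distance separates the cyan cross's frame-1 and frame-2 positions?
1.1

The cyan cross moved from (1.3, 8.0) to (1.2, 9.1), a distance of √(0.1² + 1.1²) ≈ 1.1.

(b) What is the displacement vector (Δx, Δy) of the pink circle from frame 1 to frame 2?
(-1.0, 2.5)

The pink circle was at (9.0, 2.5) in frame 1 and (8.0, 5.0) in frame 2.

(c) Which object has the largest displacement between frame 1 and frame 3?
the pink triangle

(moved 6.2; next 5.3)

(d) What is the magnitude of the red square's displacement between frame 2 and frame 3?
2.4

The red square moved from (2.3, 5.4) to (3.7, 7.3), a distance of √(1.4² + 1.9²) ≈ 2.4.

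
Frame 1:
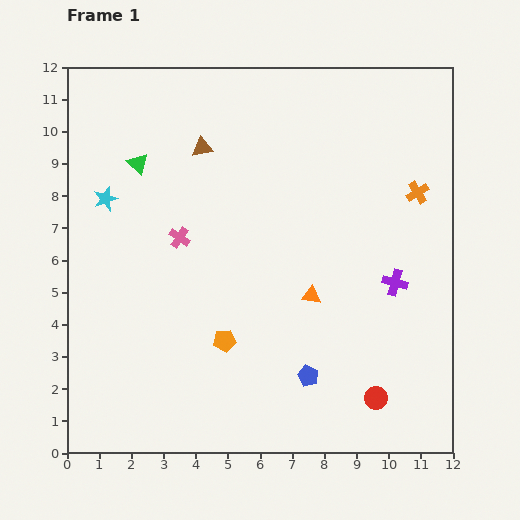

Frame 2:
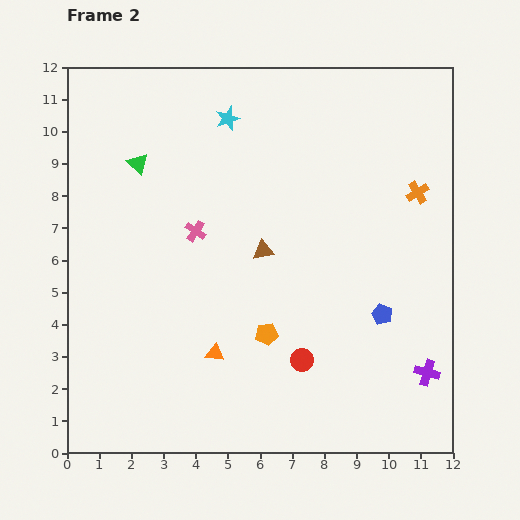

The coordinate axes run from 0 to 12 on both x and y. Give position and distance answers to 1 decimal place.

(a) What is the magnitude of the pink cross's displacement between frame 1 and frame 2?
0.5

The pink cross moved from (3.5, 6.7) to (4.0, 6.9), a distance of √(0.5² + 0.2²) ≈ 0.5.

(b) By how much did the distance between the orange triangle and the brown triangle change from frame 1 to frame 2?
-2.2

Distance in frame 1: 5.7. Distance in frame 2: 3.5.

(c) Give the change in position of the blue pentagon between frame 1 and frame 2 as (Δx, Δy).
(2.3, 1.9)

The blue pentagon was at (7.5, 2.4) in frame 1 and (9.8, 4.3) in frame 2.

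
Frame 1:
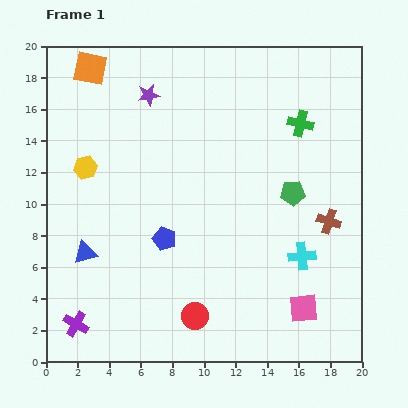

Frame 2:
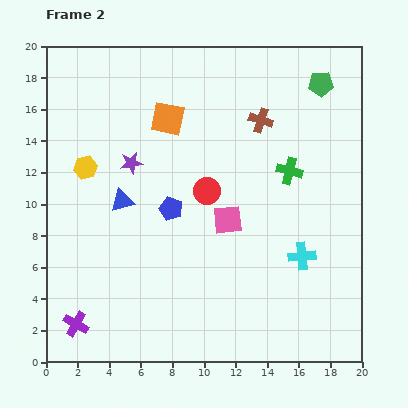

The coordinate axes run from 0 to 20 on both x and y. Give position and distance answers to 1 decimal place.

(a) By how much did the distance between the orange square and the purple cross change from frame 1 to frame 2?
-2.0

Distance in frame 1: 16.2. Distance in frame 2: 14.2.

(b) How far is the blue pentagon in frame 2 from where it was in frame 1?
1.9

The blue pentagon moved from (7.5, 7.8) to (7.9, 9.7), a distance of √(0.4² + 1.9²) ≈ 1.9.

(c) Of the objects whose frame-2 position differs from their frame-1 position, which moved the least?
the blue pentagon

(moved 1.9)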